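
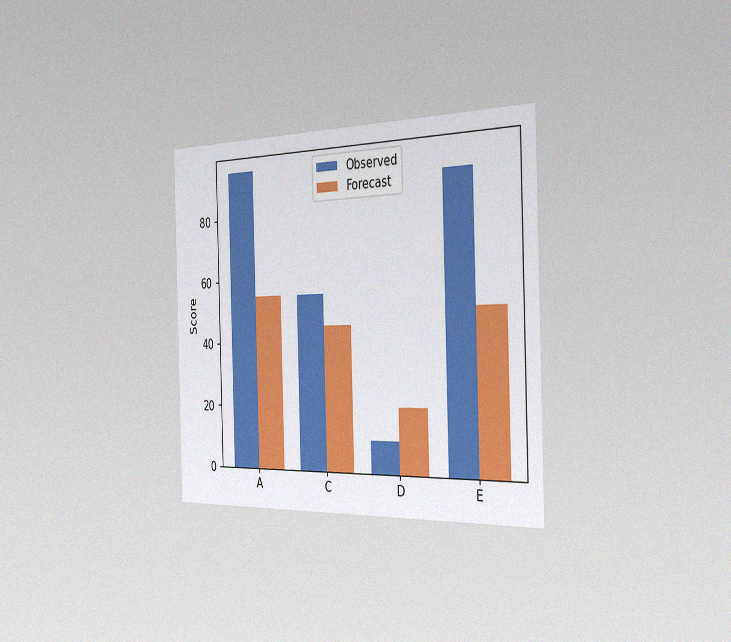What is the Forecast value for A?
The chart is viewed slightly from the right, with some photo noise. The Forecast bar at A reaches 55 on the y-axis.

55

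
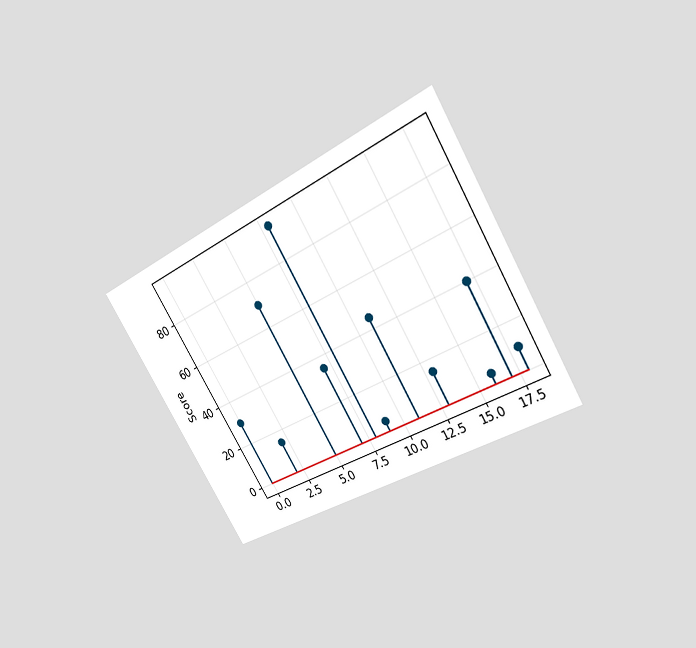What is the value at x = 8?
The chart is tilted about 30° counter-clockwise and viewed at a slight angle. The stem at x=8 reaches 95.

95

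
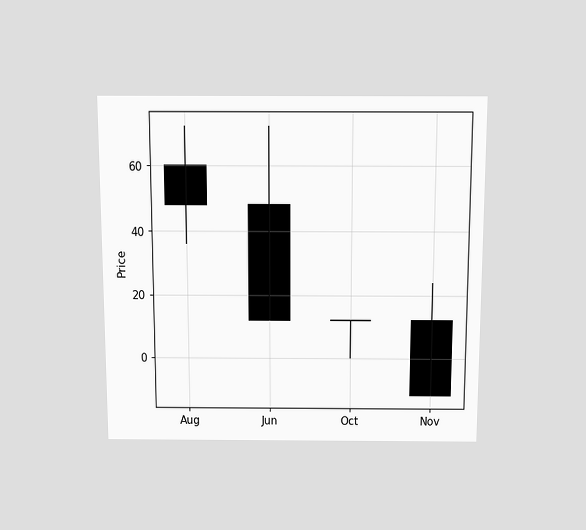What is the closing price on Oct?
The chart is viewed slightly from above. The Oct candle closes at 12.

12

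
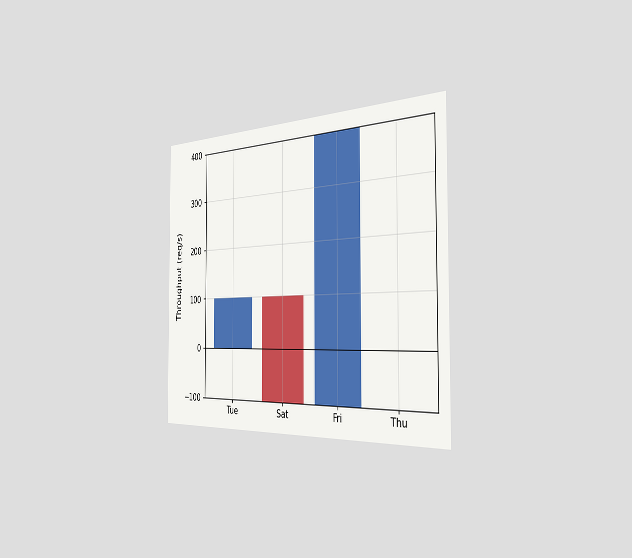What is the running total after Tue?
The chart is viewed slightly from the right. After Tue the running total reaches 100req/s.

100req/s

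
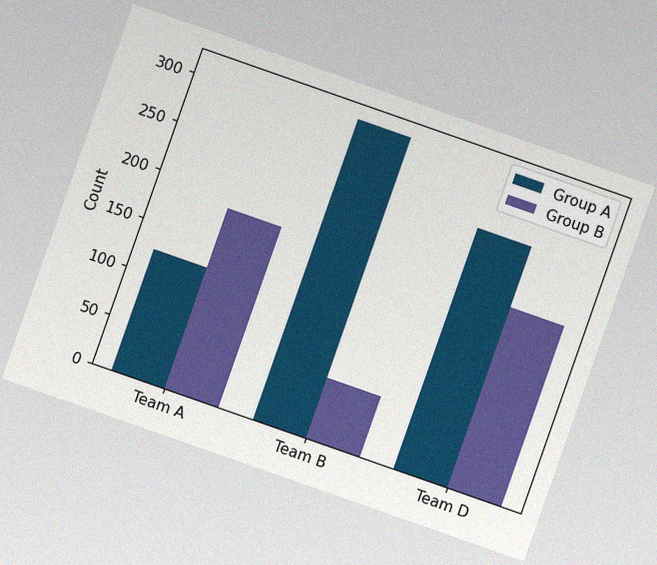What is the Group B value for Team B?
62

The chart is tilted about 19° clockwise, with some photo noise. The Group B bar at Team B reaches 62 on the y-axis.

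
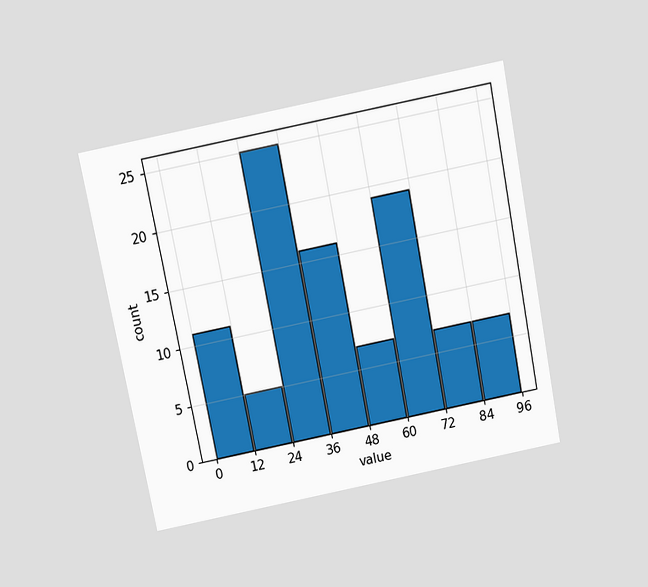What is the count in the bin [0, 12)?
The chart is tilted about 11° counter-clockwise and viewed slightly from above. The [0, 12) bin has height 11.

11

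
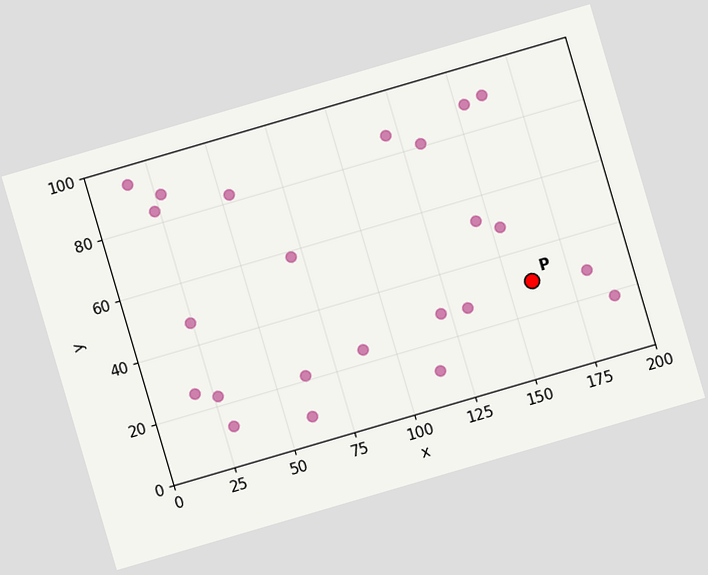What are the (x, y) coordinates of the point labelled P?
The chart is tilted about 16° counter-clockwise. Following the gridlines from P to each axis, P sits at (160, 30).

(160, 30)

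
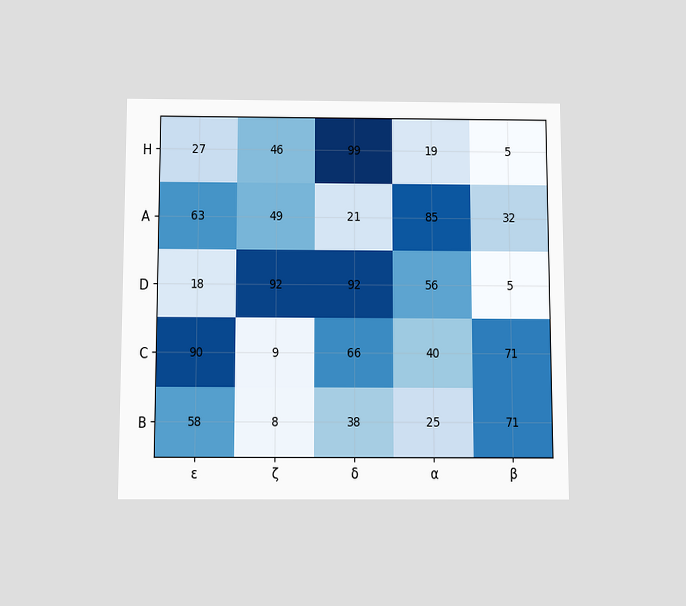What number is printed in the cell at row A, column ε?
63

The chart is viewed slightly from below. The (A, ε) cell reads 63.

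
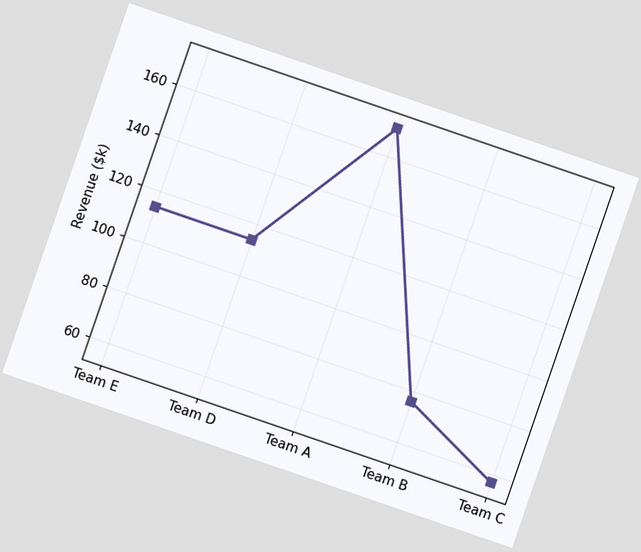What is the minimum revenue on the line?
The chart is tilted about 19° clockwise. The lowest point is at Team C, and reading across to the y-axis gives $57k.

$57k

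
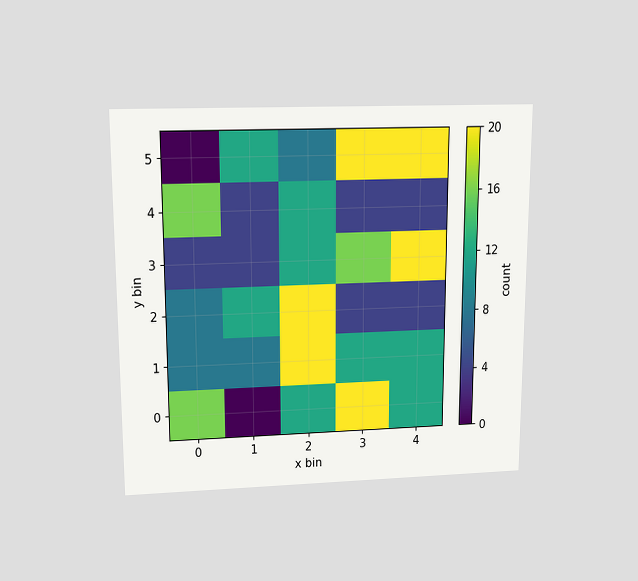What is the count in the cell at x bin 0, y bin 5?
0

The chart is viewed slightly from above. Matching the cell (0, 5) against the colorbar gives 0.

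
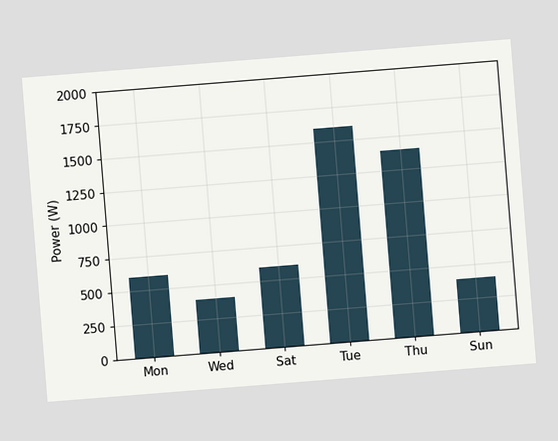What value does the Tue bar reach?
The chart is tilted about 5° counter-clockwise. Reading along the chart's y-axis, the Tue bar reaches 1600W.

1600W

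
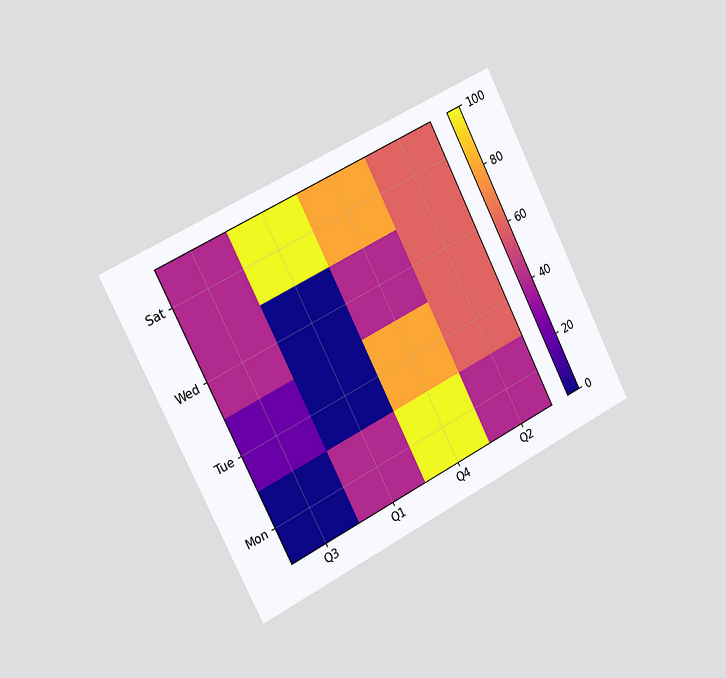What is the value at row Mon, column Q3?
The chart is tilted about 27° counter-clockwise and viewed slightly from the left. Matching cell (Mon, Q3) against the colorbar gives 0.

0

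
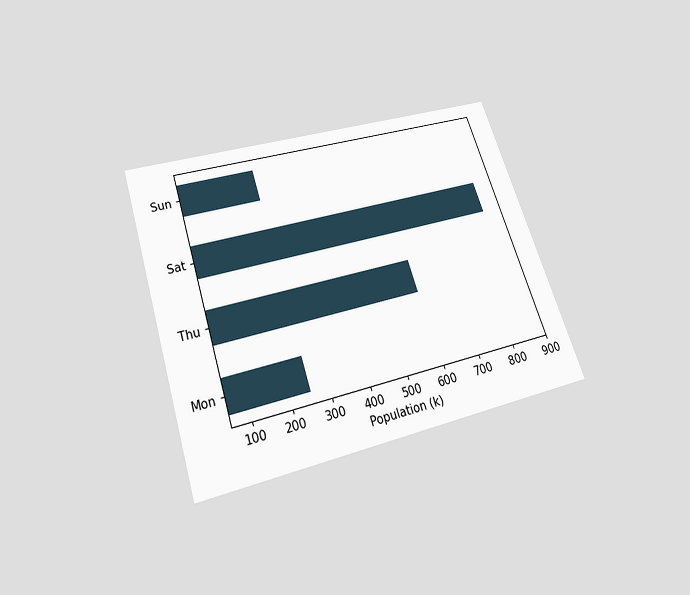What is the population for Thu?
The chart is tilted about 18° counter-clockwise and viewed slightly from below. Reading along the chart's x-axis, the Thu bar reaches 595k.

595k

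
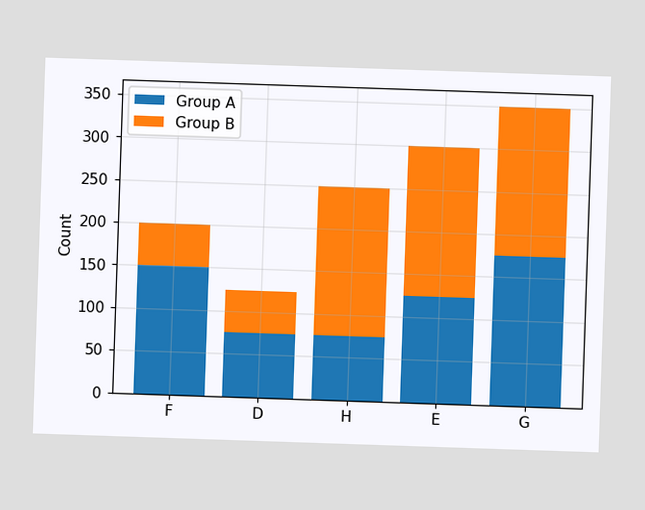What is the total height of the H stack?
250

The H stack's top reaches 250 on the y-axis.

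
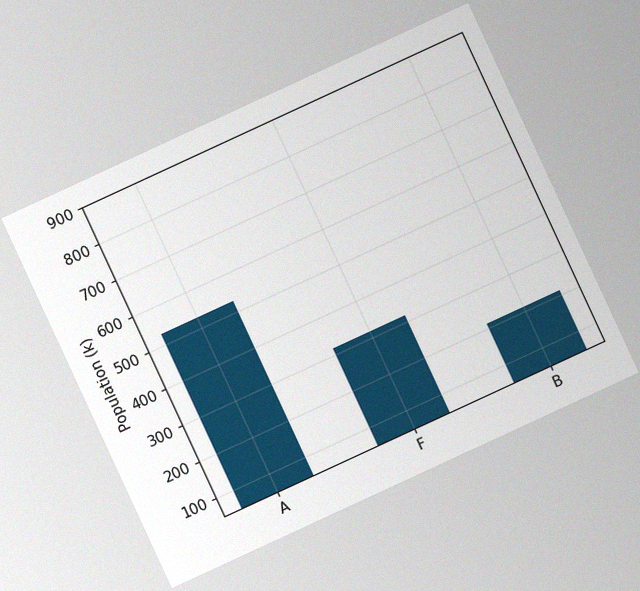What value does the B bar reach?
212k

The chart is tilted about 25° counter-clockwise, with some photo noise. Reading along the chart's y-axis, the B bar reaches 212k.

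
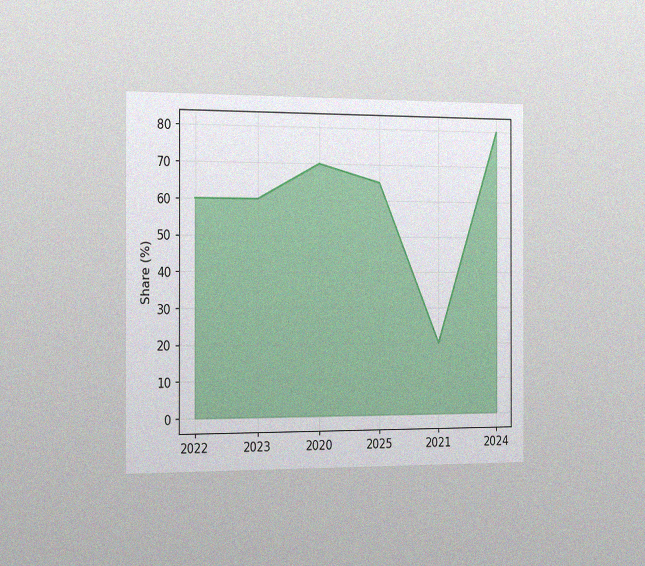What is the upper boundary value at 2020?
The chart is viewed slightly from the left, with some photo noise. At 2020 the upper boundary is at 70%.

70%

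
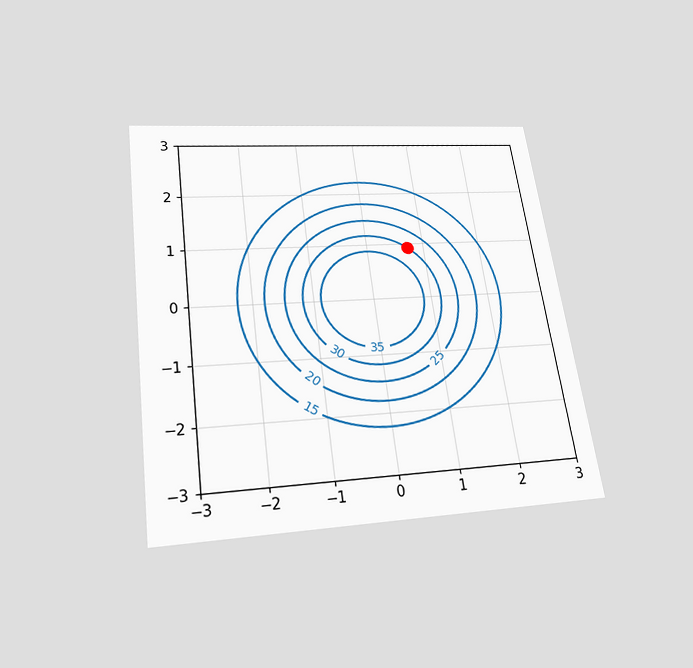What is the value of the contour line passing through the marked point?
30

The chart is tilted about 8° counter-clockwise and viewed slightly from below. The marked point sits on the contour labelled 30.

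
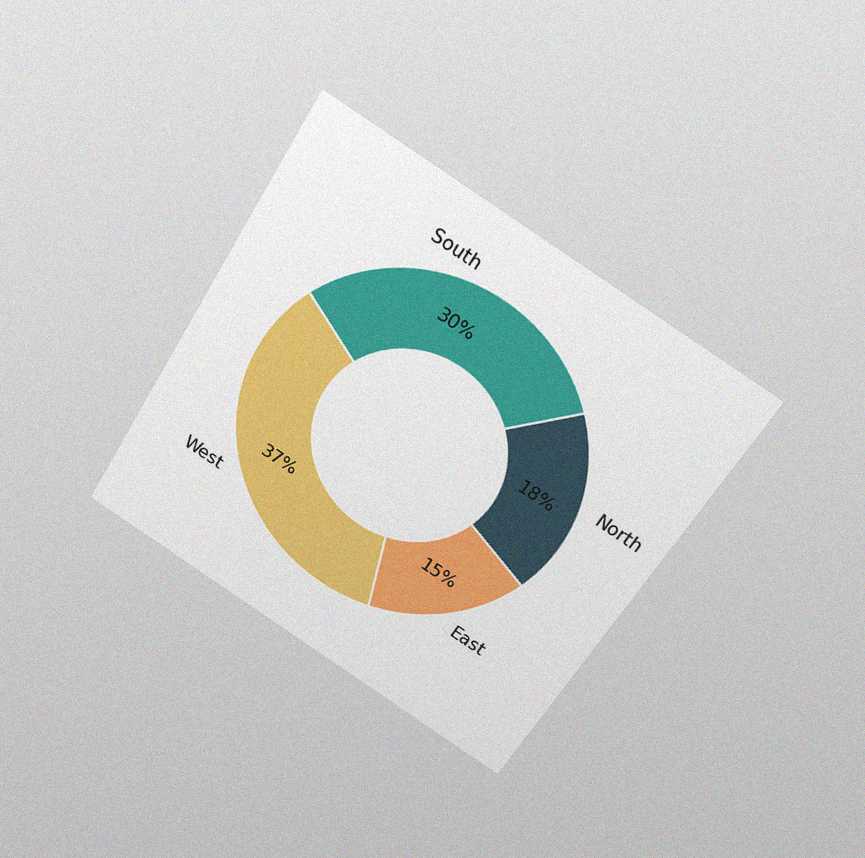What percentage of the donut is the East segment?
15%

The chart is tilted about 32° clockwise and viewed slightly from above, with some photo noise. The East segment takes up 15% of the ring.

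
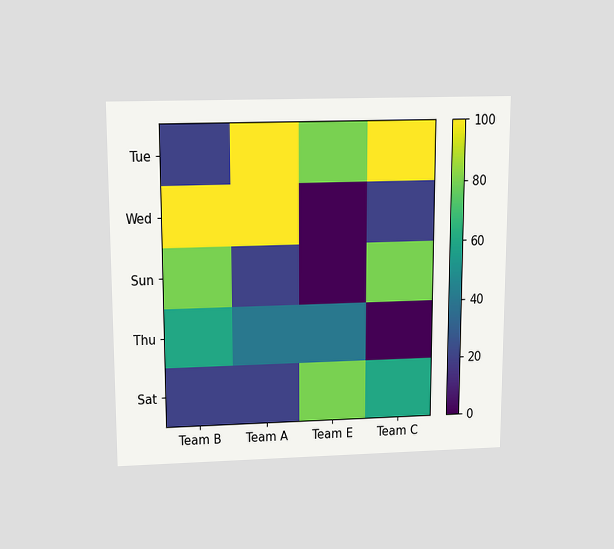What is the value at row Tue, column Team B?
20

The chart is viewed slightly from above. Matching cell (Tue, Team B) against the colorbar gives 20.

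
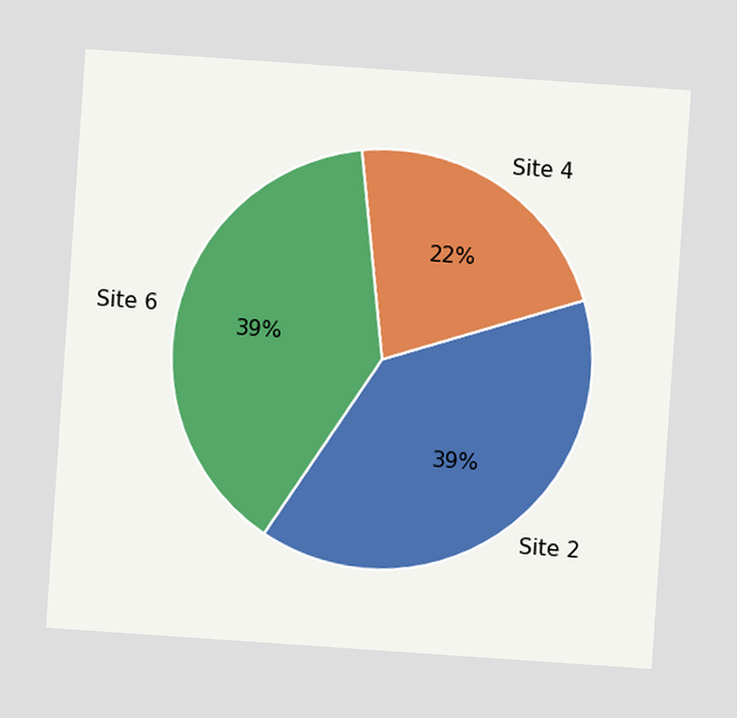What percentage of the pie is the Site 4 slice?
22%

The chart is tilted about 4° clockwise. The Site 4 slice takes up 22% of the pie.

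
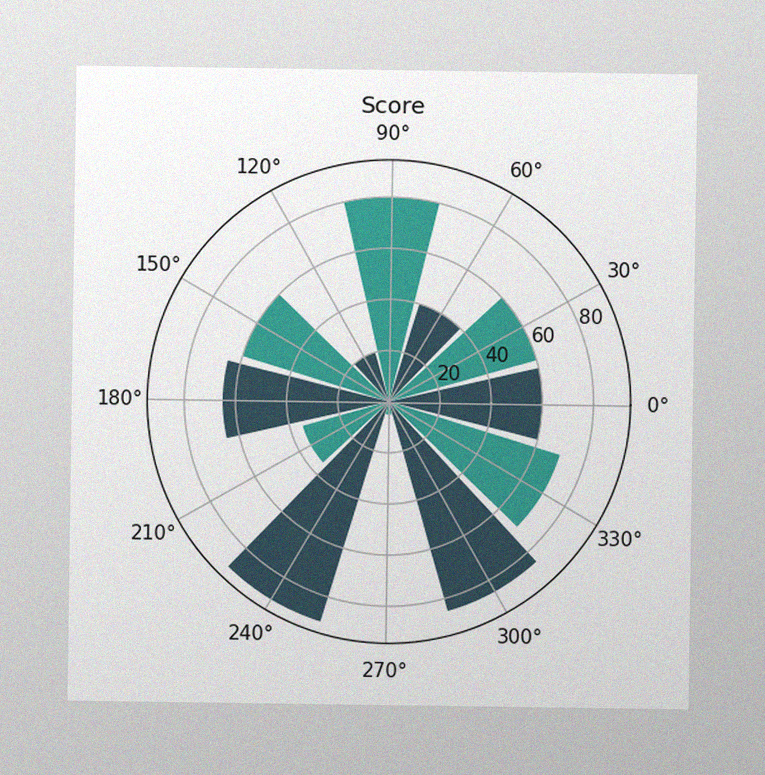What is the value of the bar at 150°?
The image has some photo noise and uneven lighting. The bar at 150° reaches 60 on the radial axis.

60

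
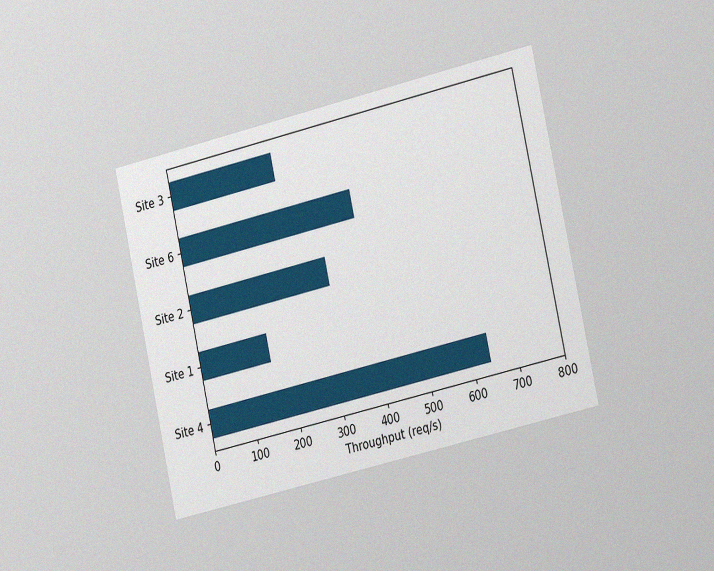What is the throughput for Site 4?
The chart is tilted about 13° counter-clockwise and viewed slightly from the right, with some photo noise. Reading along the chart's x-axis, the Site 4 bar reaches 640req/s.

640req/s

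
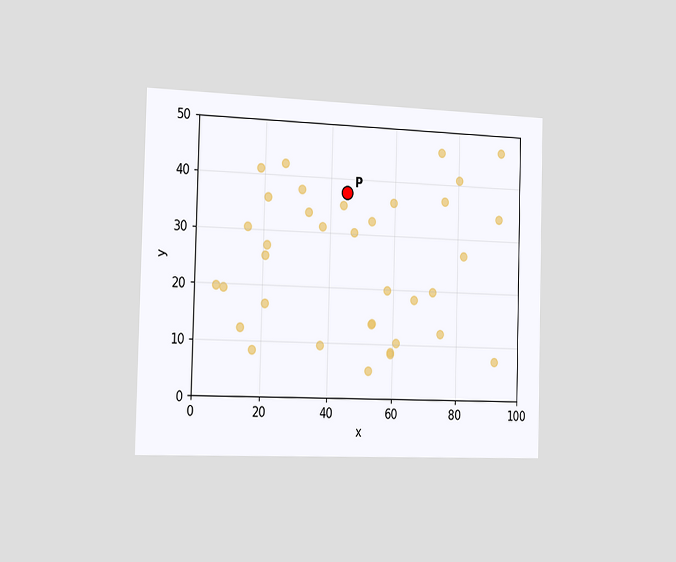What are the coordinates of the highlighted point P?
The chart is viewed slightly from the left. Following the gridlines from P to each axis, P sits at (45, 37.5).

(45, 37.5)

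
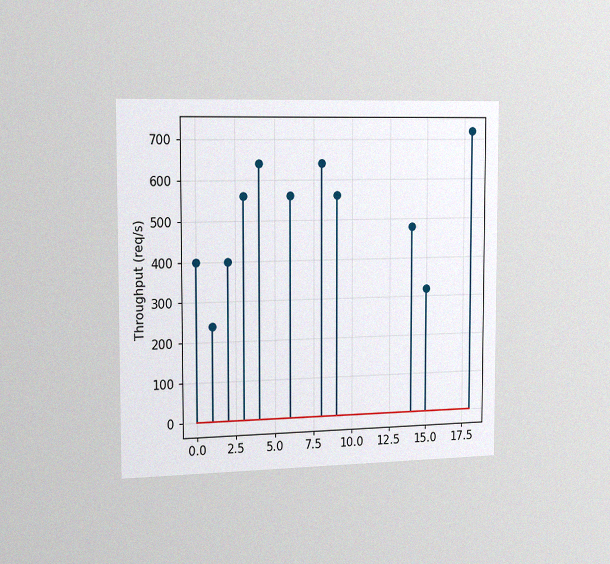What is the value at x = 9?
560req/s

The chart is viewed slightly from the left, with some photo noise. The stem at x=9 reaches 560req/s.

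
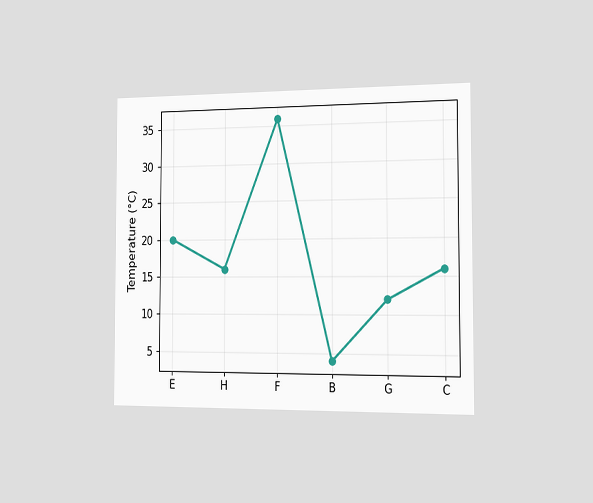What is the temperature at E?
20°C

The chart is viewed slightly from the right. At E, the line is at 20°C.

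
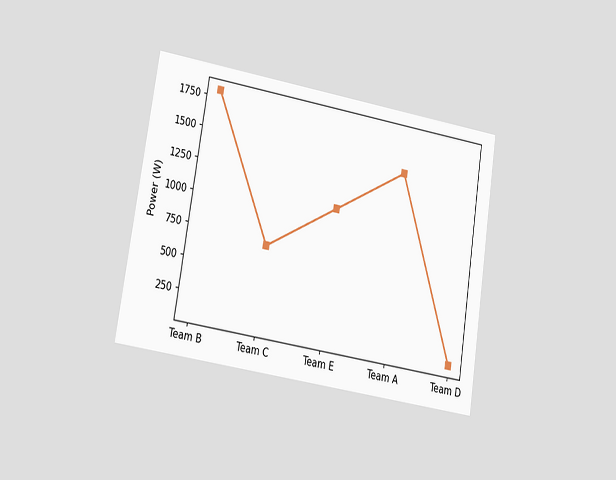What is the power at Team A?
The chart is tilted about 9° clockwise and viewed at a slight angle. At Team A, the line is at 1500W.

1500W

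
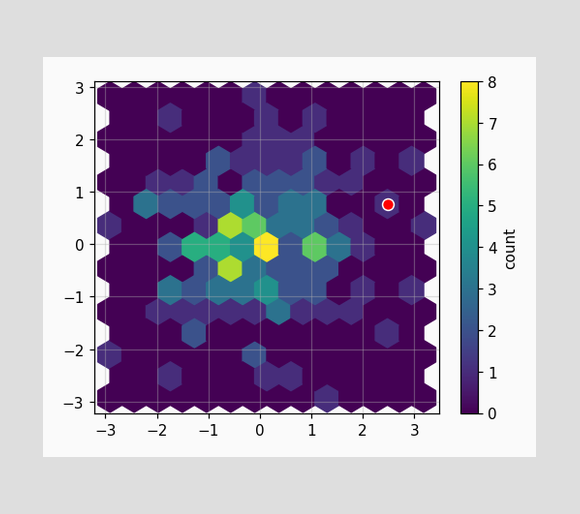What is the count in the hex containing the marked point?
The marked hex reads 1 on the colorbar.

1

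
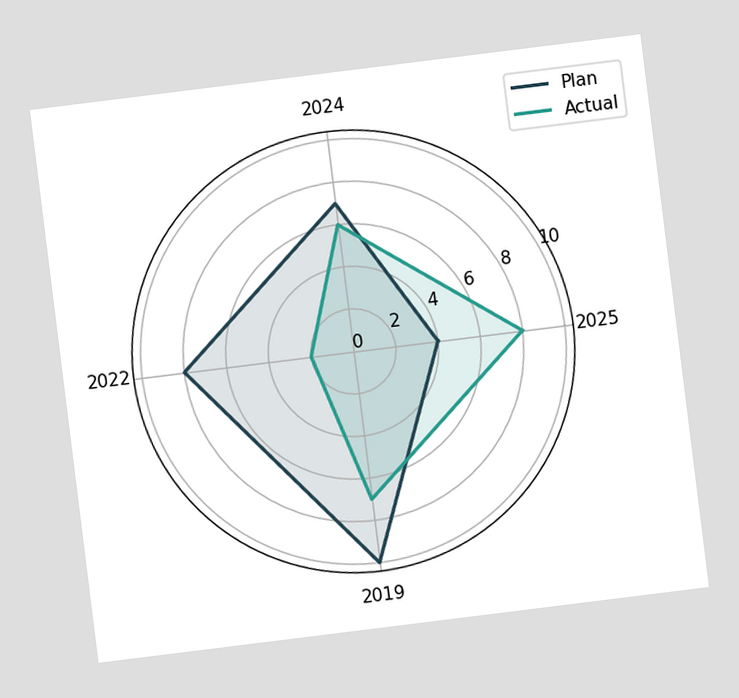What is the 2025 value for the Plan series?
The chart is tilted about 7° counter-clockwise. On the 2025 axis, Plan reaches 4.

4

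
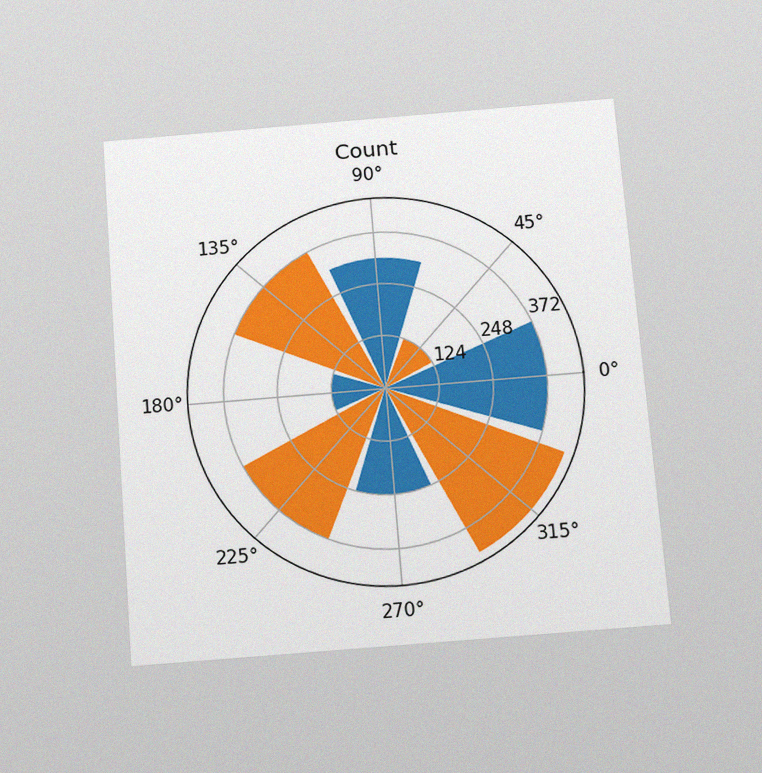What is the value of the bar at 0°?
372

The chart is tilted about 5° counter-clockwise and viewed slightly from below, with some photo noise. The bar at 0° reaches 372 on the radial axis.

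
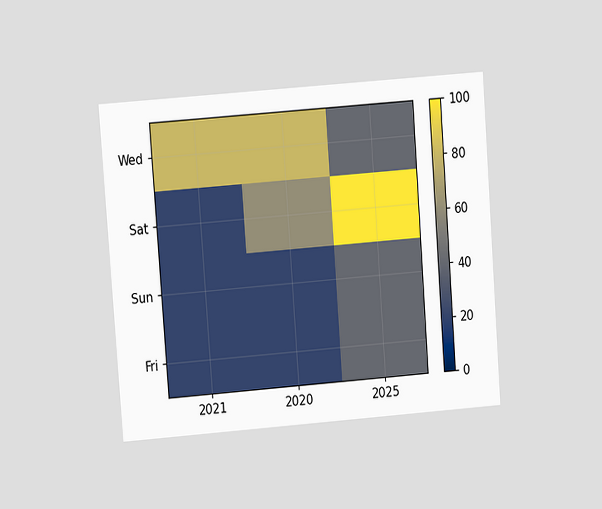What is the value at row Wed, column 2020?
The chart is tilted about 4° counter-clockwise and viewed at a slight angle. Matching cell (Wed, 2020) against the colorbar gives 80.

80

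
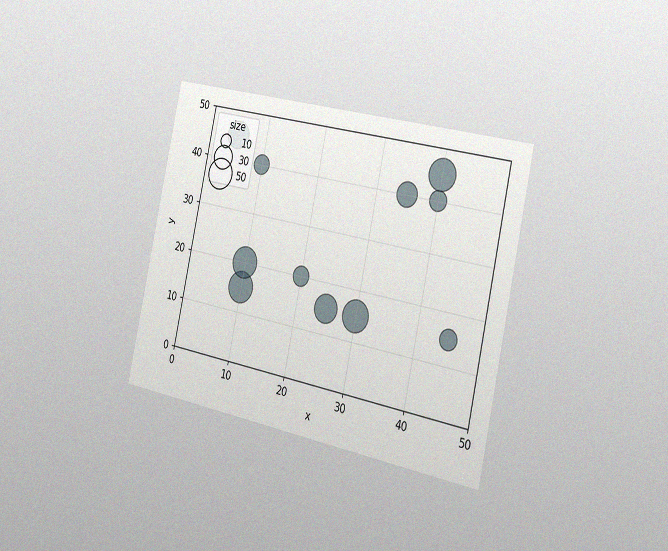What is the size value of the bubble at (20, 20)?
The chart is tilted about 12° clockwise and viewed slightly from the right, with some photo noise. Matching the bubble at (20, 20) against the size legend gives 20.

20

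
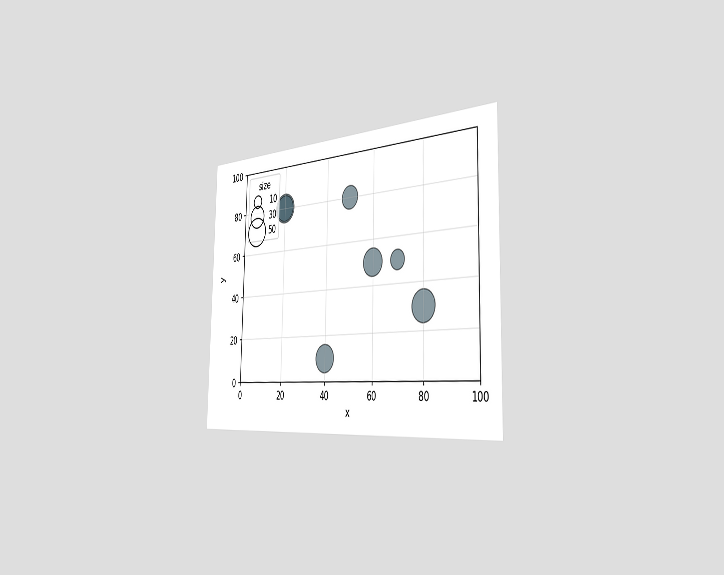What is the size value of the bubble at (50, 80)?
30

The chart is viewed slightly from the right. Matching the bubble at (50, 80) against the size legend gives 30.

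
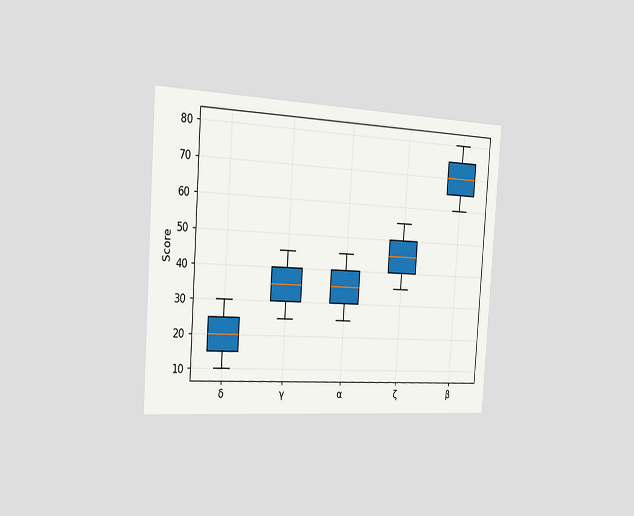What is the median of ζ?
The chart is tilted about 4° clockwise and viewed slightly from the left. The median line in the ζ box sits at 45.

45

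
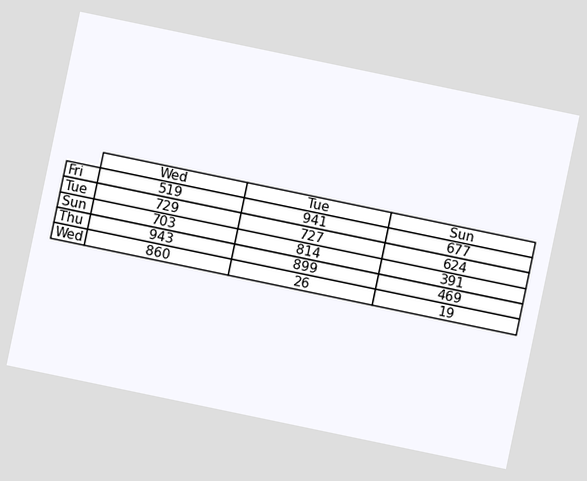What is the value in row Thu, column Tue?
899

The chart is tilted about 12° clockwise. The (Thu, Tue) cell reads 899.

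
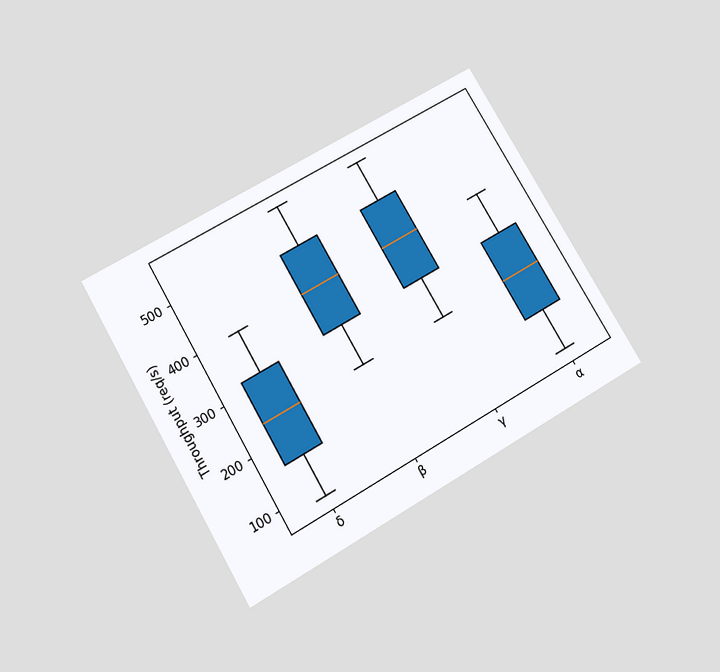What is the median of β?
The chart is tilted about 30° counter-clockwise and viewed slightly from below. The median line in the β box sits at 400req/s.

400req/s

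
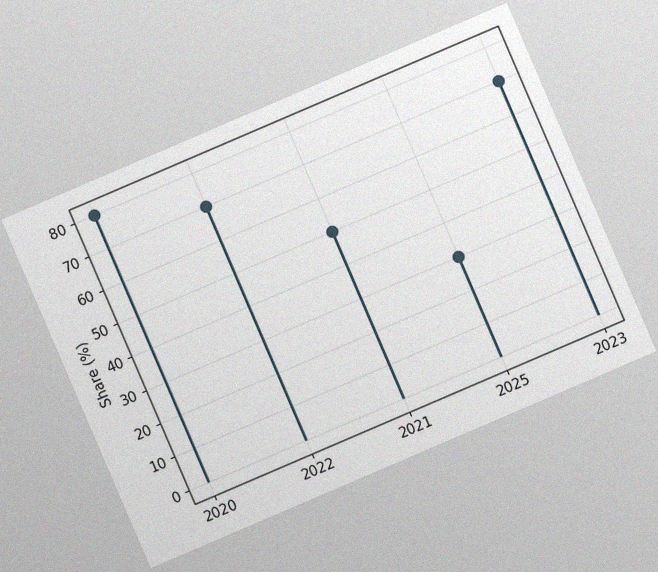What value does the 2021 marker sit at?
50%

The chart is tilted about 23° counter-clockwise, with some photo noise. The 2021 marker sits at 50%.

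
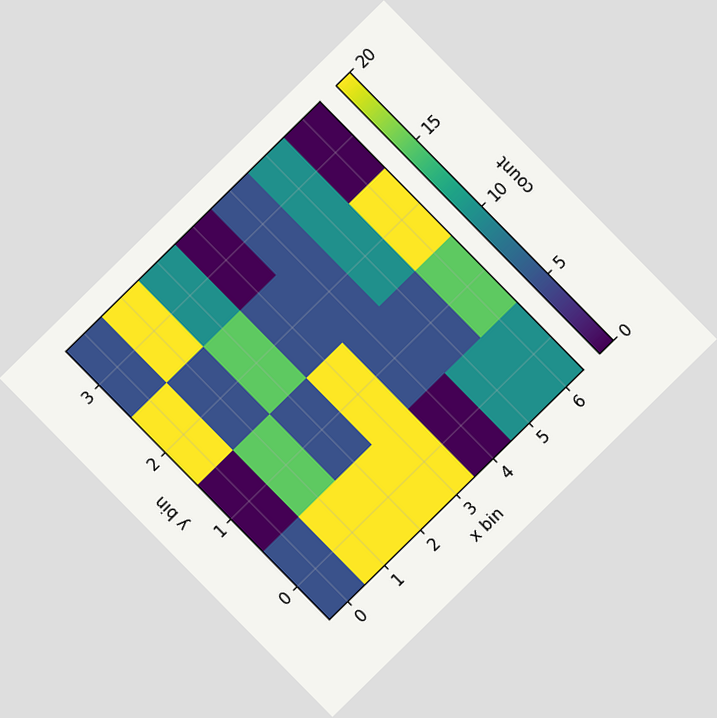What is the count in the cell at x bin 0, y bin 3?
5

The chart is tilted about 45° counter-clockwise. Matching the cell (0, 3) against the colorbar gives 5.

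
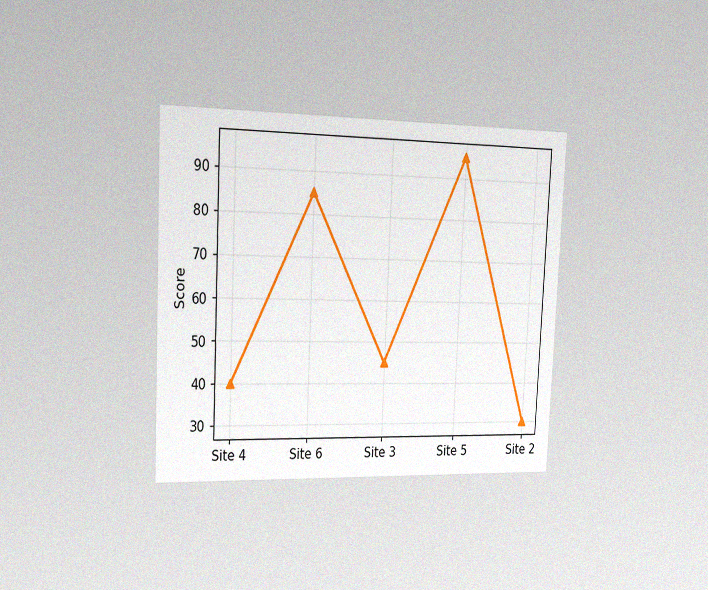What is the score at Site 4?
40

The chart is tilted about 3° clockwise and viewed slightly from the left, with some photo noise. At Site 4, the line is at 40.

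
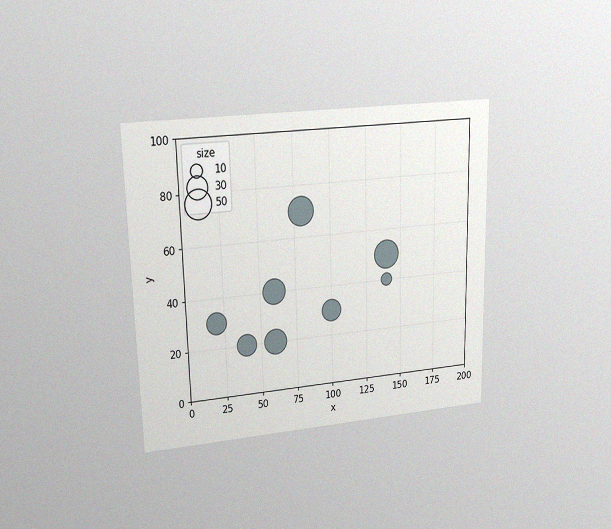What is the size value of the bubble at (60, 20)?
The chart is viewed at a slight angle, with some photo noise. Matching the bubble at (60, 20) against the size legend gives 40.

40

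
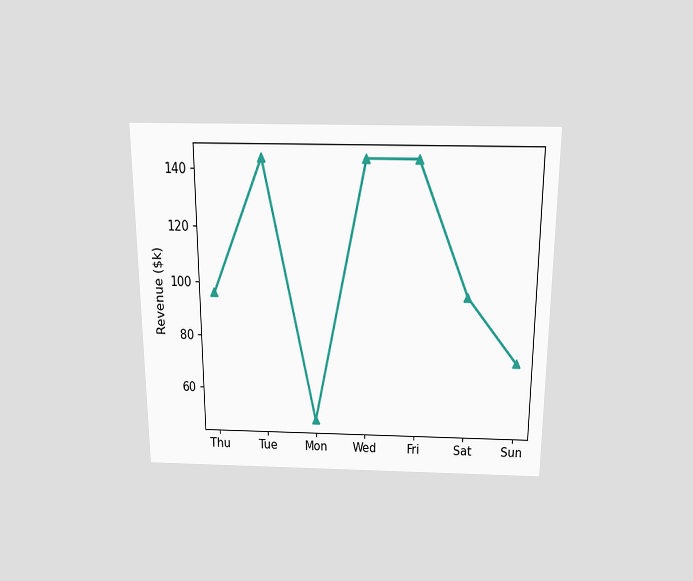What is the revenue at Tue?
$144k

The chart is viewed slightly from above. At Tue, the line is at $144k.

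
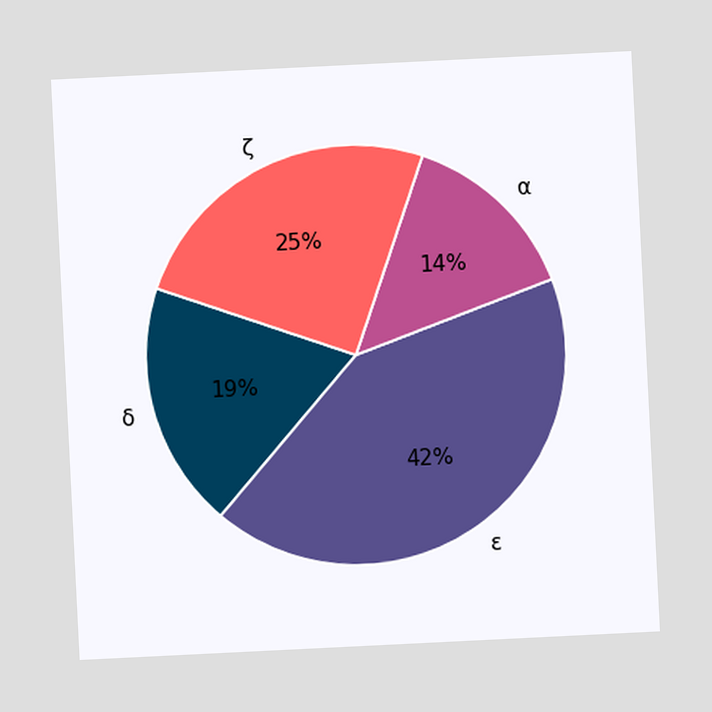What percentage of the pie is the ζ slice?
The chart is tilted about 3° counter-clockwise. The ζ slice takes up 25% of the pie.

25%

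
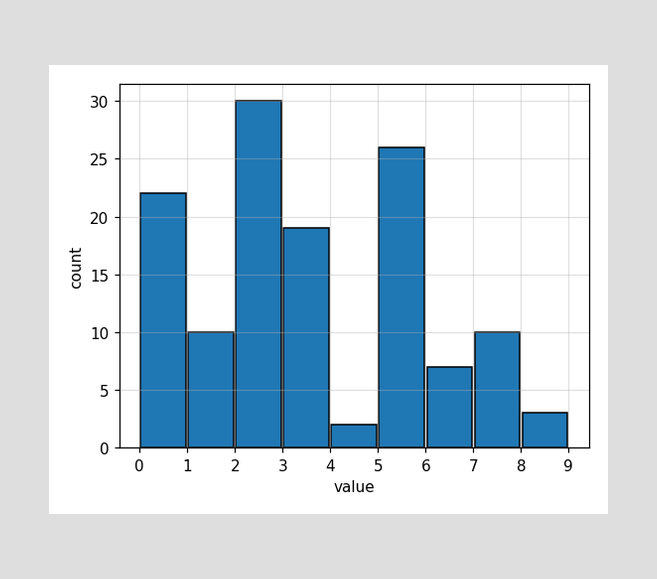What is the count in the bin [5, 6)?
The [5, 6) bin has height 26.

26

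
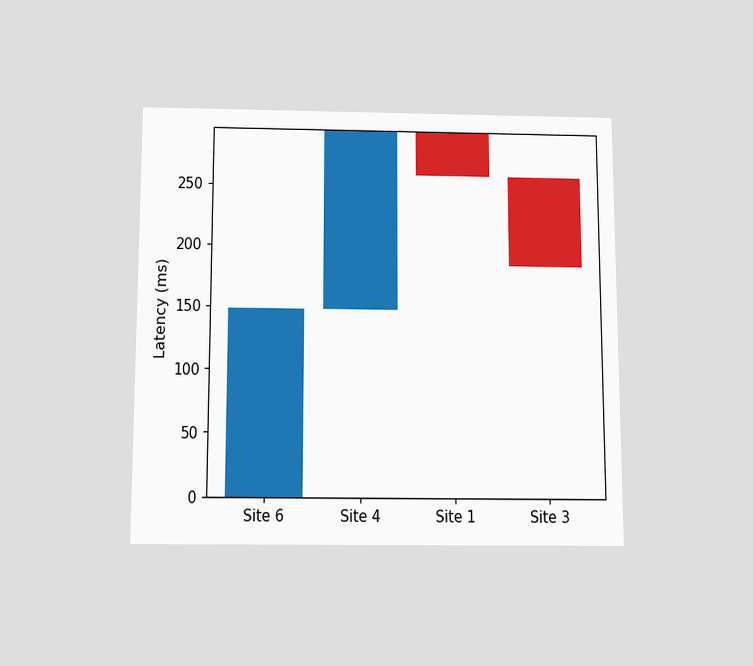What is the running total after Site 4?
296ms

The chart is viewed slightly from below. After Site 4 the running total reaches 296ms.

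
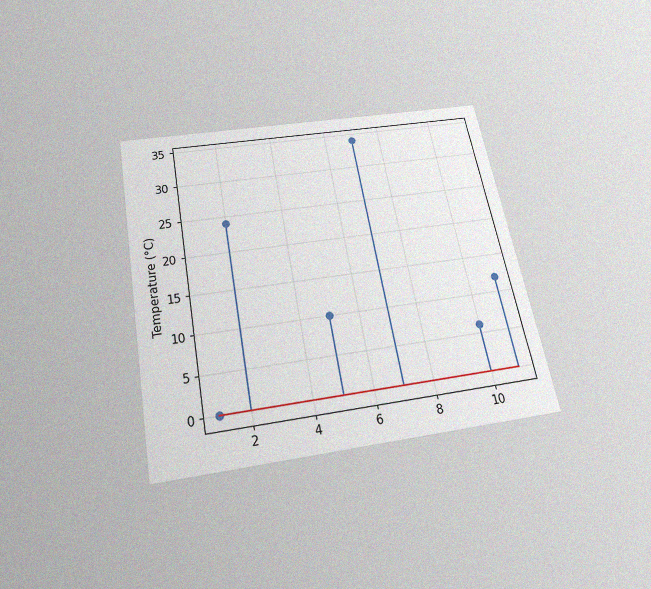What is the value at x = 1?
The chart is tilted about 11° counter-clockwise and viewed slightly from below, with some photo noise. The stem at x=1 reaches 0°C.

0°C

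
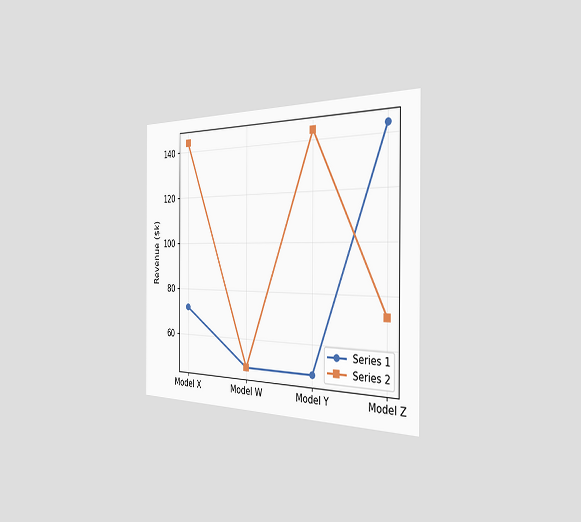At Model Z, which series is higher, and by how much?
The chart is viewed slightly from the right. At Model Z, Series 1 sits above the other line by $72k.

Series 1, by $72k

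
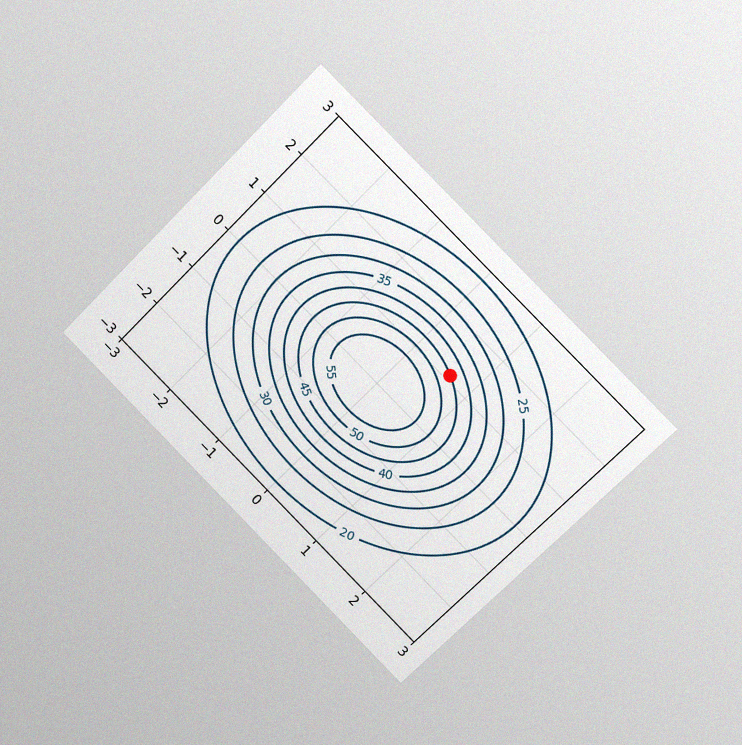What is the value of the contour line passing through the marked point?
The chart is tilted about 45° clockwise and viewed slightly from the right, with some photo noise. The marked point sits on the contour labelled 45.

45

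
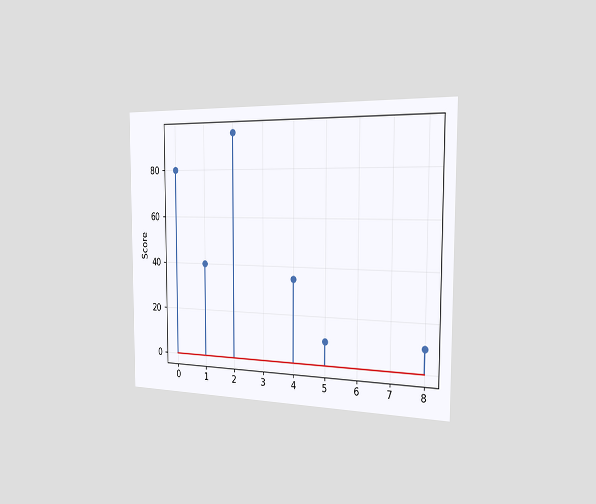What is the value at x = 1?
40

The chart is viewed slightly from the right. The stem at x=1 reaches 40.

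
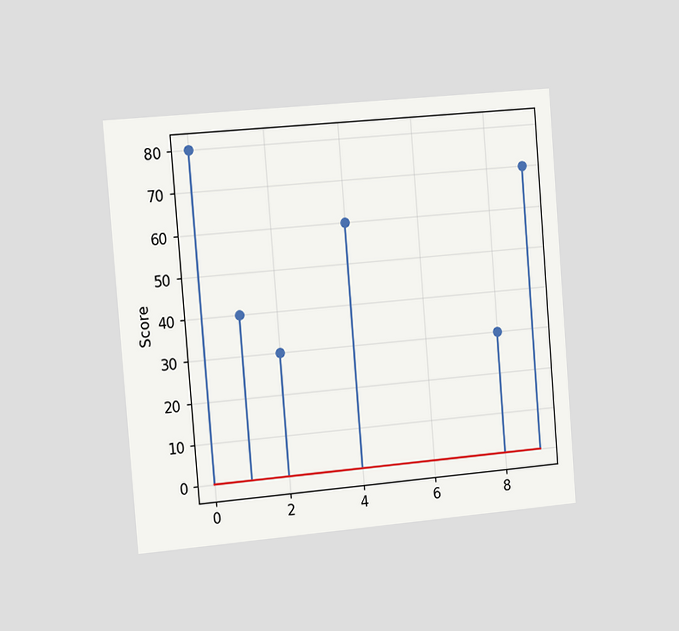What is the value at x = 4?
The chart is tilted about 5° counter-clockwise and viewed slightly from the left. The stem at x=4 reaches 60.

60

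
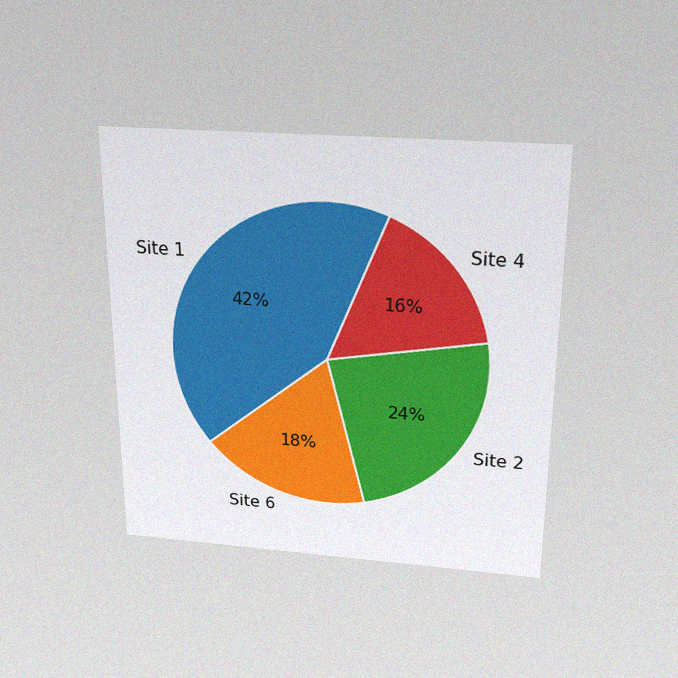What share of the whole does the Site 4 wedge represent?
16%

The chart is viewed slightly from above, with some photo noise. The Site 4 slice takes up 16% of the pie.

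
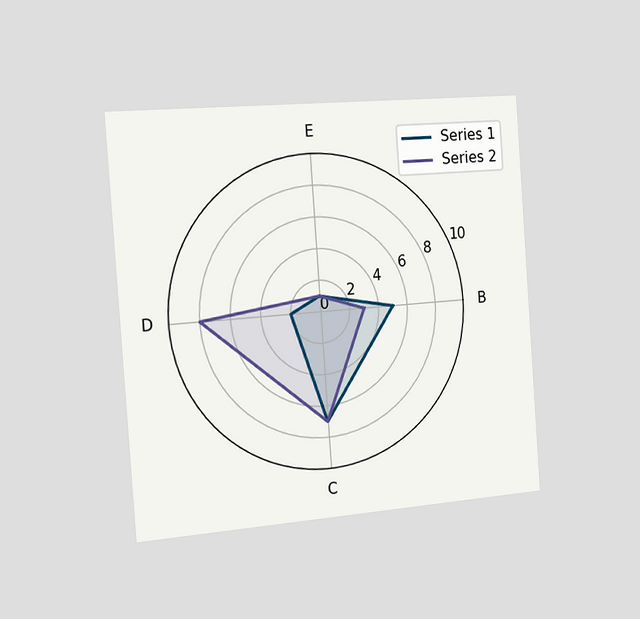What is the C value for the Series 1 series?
The chart is tilted about 4° counter-clockwise and viewed slightly from the left. On the C axis, Series 1 reaches 7.

7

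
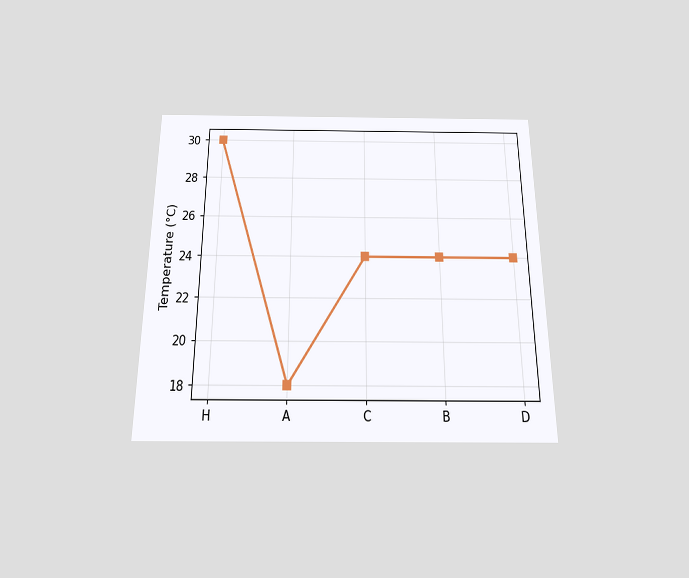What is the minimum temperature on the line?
18°C

The chart is viewed slightly from below. The lowest point is at A, and reading across to the y-axis gives 18°C.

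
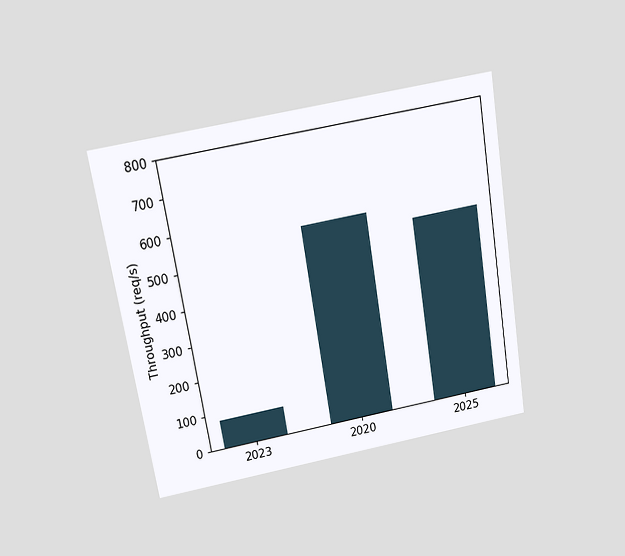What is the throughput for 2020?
560req/s

The chart is tilted about 9° counter-clockwise and viewed slightly from above. Reading along the chart's y-axis, the 2020 bar reaches 560req/s.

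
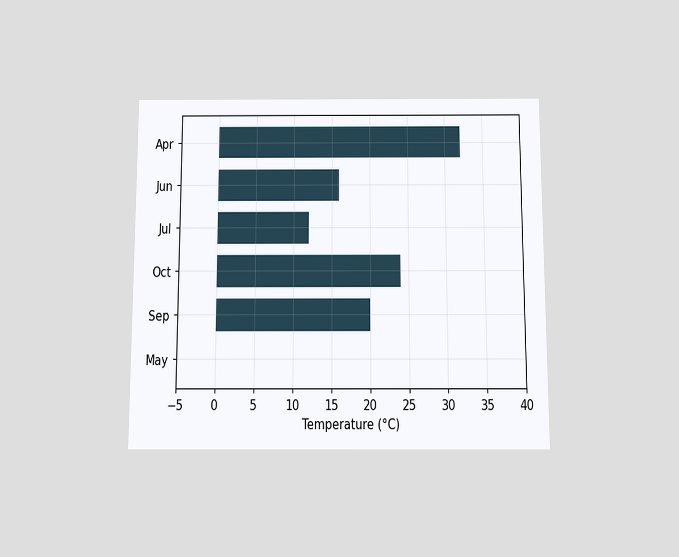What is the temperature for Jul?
The chart is viewed slightly from below. Reading along the chart's x-axis, the Jul bar reaches 12°C.

12°C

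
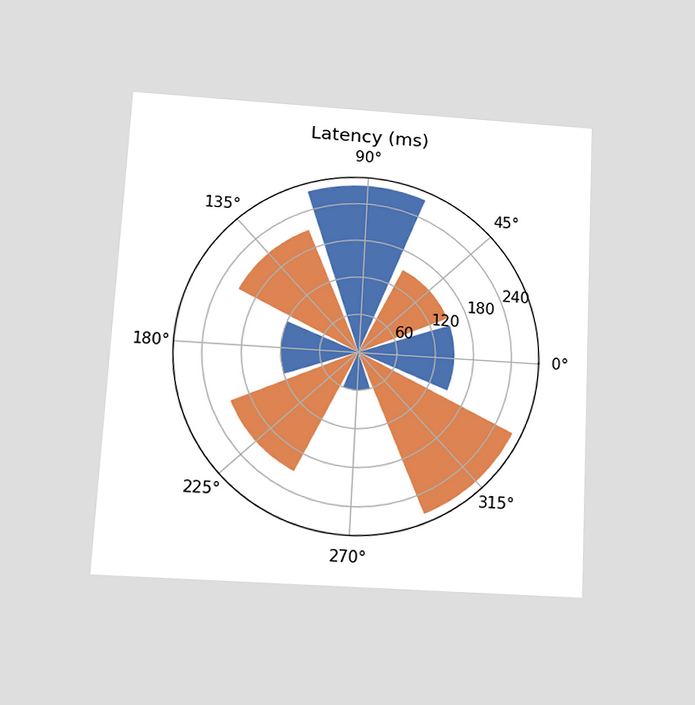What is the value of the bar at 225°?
The chart is tilted about 3° clockwise and viewed slightly from below. The bar at 225° reaches 210ms on the radial axis.

210ms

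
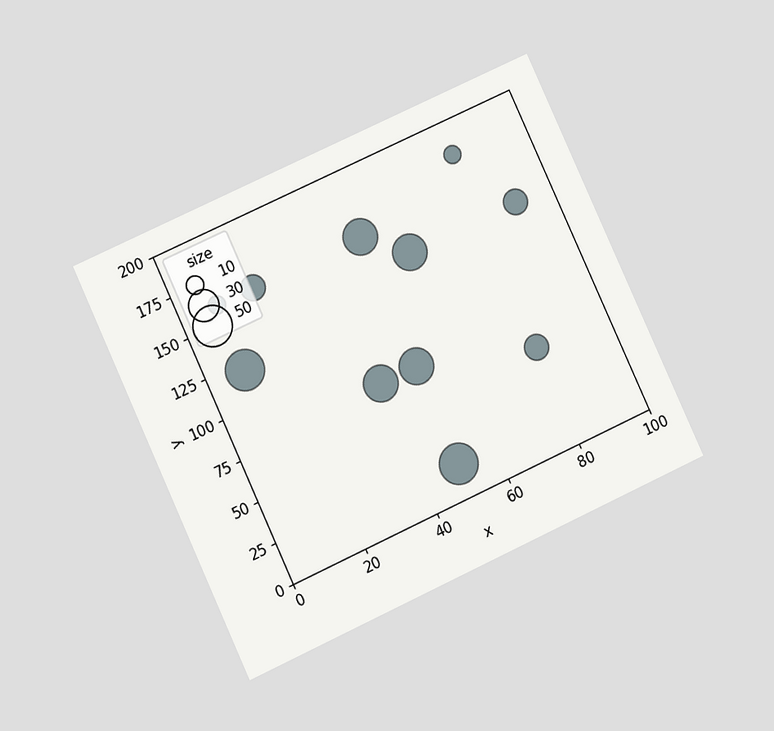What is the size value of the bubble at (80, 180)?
10

The chart is tilted about 25° counter-clockwise and viewed at a slight angle. Matching the bubble at (80, 180) against the size legend gives 10.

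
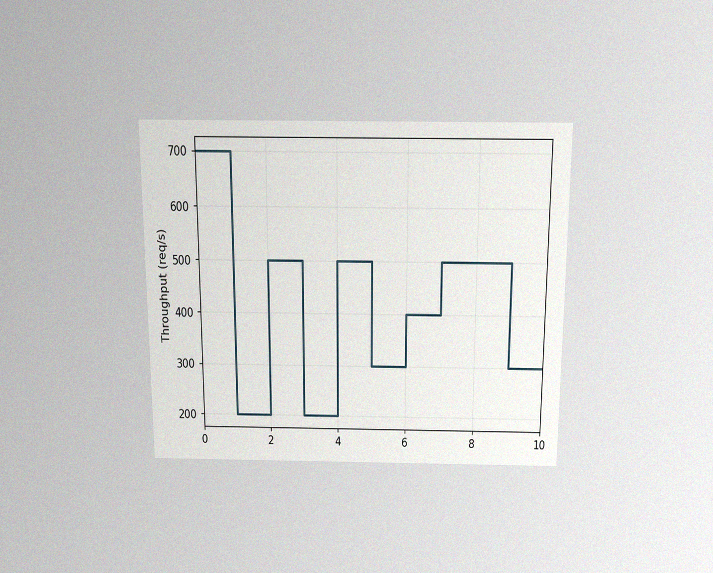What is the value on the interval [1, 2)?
200req/s

The chart is viewed slightly from above, with some photo noise. On [1, 2) the step sits at 200req/s.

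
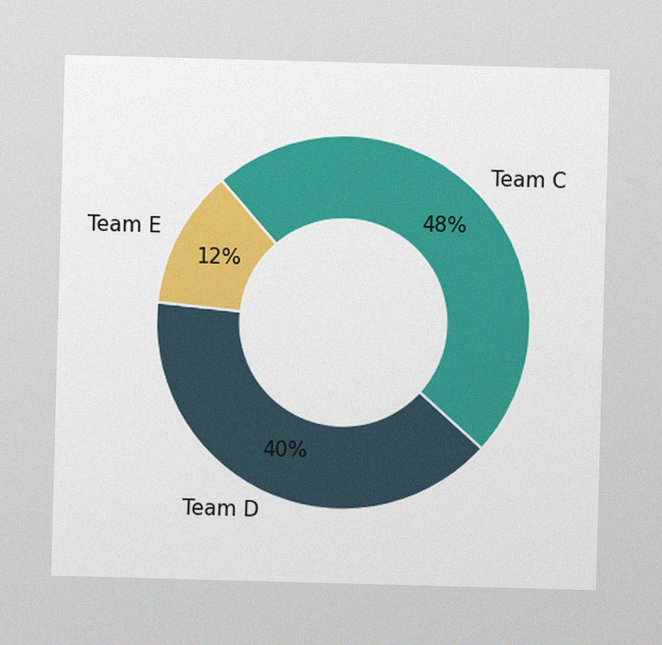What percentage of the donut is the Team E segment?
12%

The image has some photo noise and uneven lighting. The Team E segment takes up 12% of the ring.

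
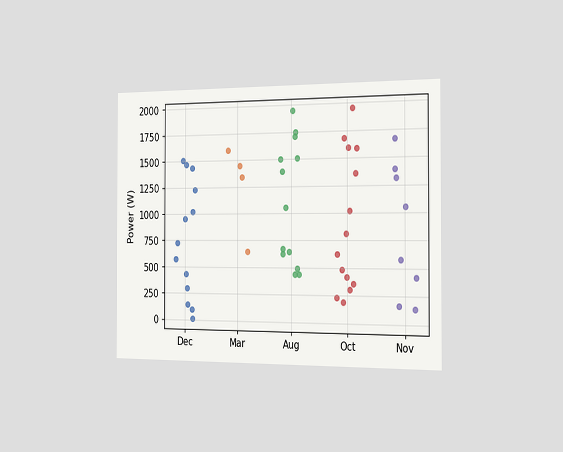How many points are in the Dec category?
The chart is viewed slightly from the right. Counting the markers in the Dec column gives 13.

13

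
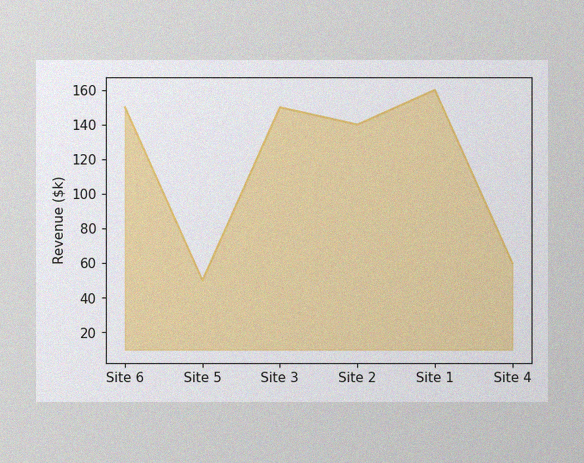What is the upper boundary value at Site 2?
$140k

The image has some photo noise and uneven lighting. At Site 2 the upper boundary is at $140k.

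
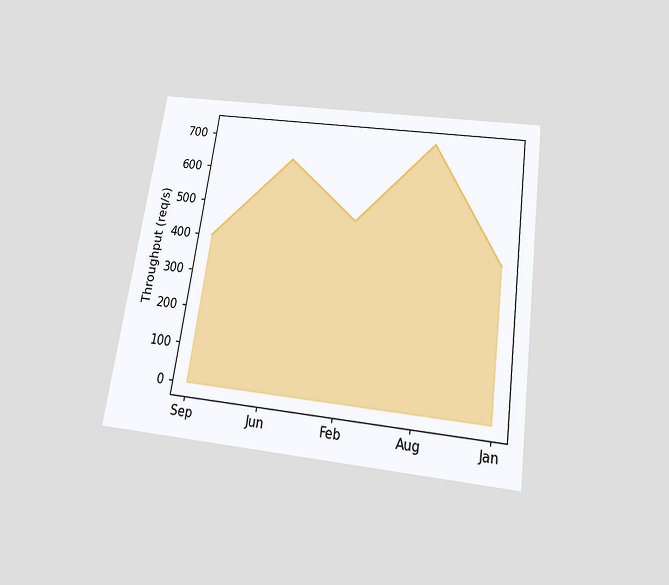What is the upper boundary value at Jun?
640req/s

The chart is tilted about 8° clockwise and viewed slightly from below. At Jun the upper boundary is at 640req/s.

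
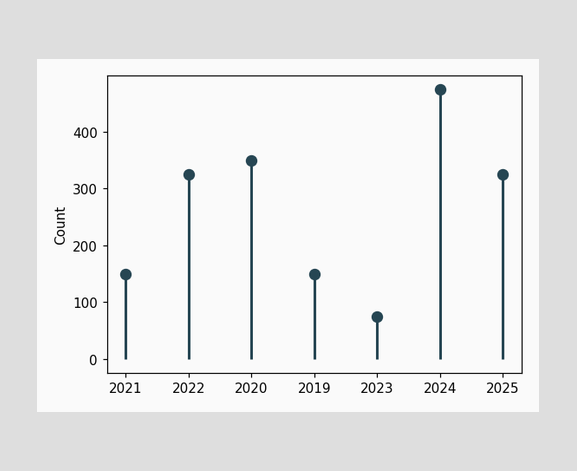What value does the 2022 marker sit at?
The 2022 marker sits at 325.

325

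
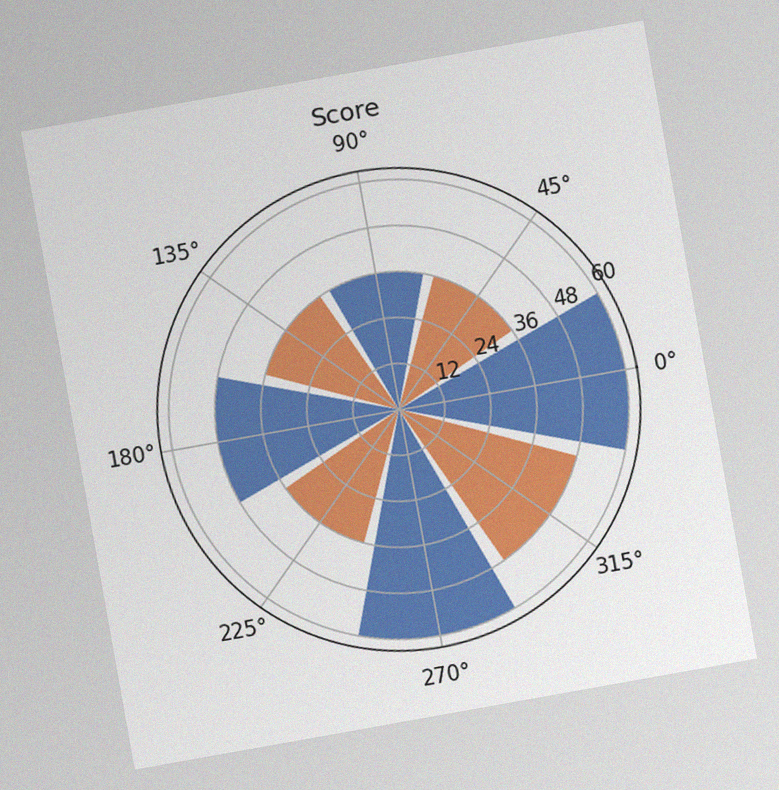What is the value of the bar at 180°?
The chart is tilted about 10° counter-clockwise, with some photo noise. The bar at 180° reaches 48 on the radial axis.

48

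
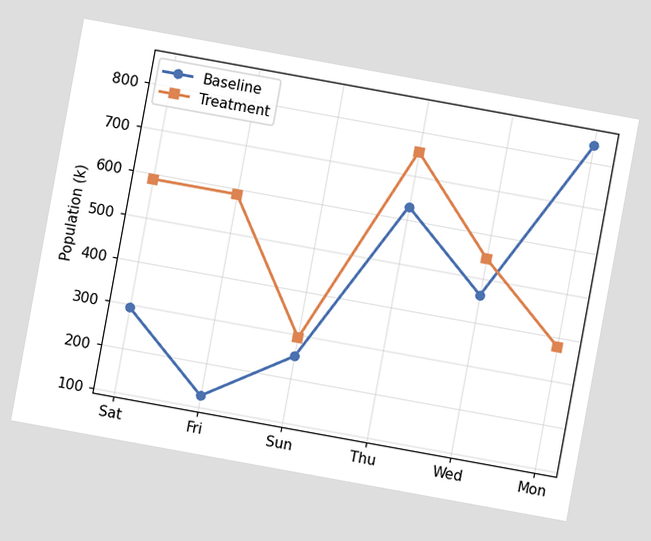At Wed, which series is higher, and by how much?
Treatment, by 84k

The chart is tilted about 10° clockwise. At Wed, Treatment sits above the other line by 84k.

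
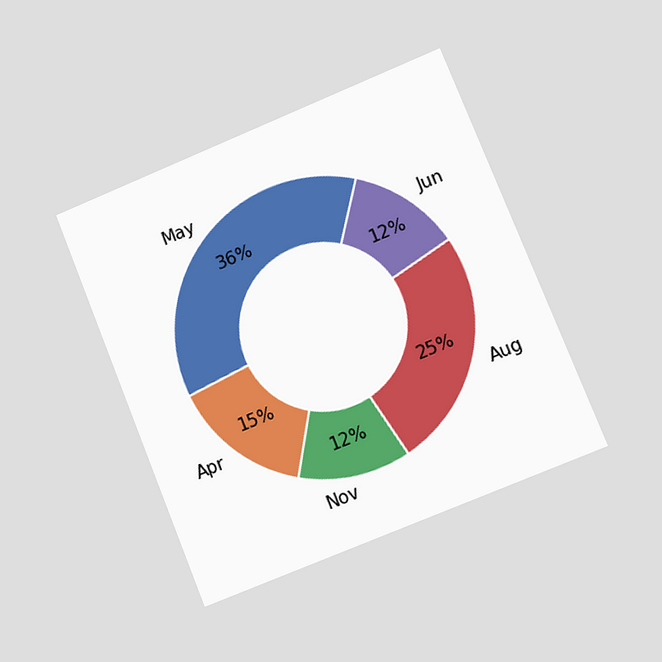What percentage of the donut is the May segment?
The chart is tilted about 22° counter-clockwise and viewed slightly from the right. The May segment takes up 36% of the ring.

36%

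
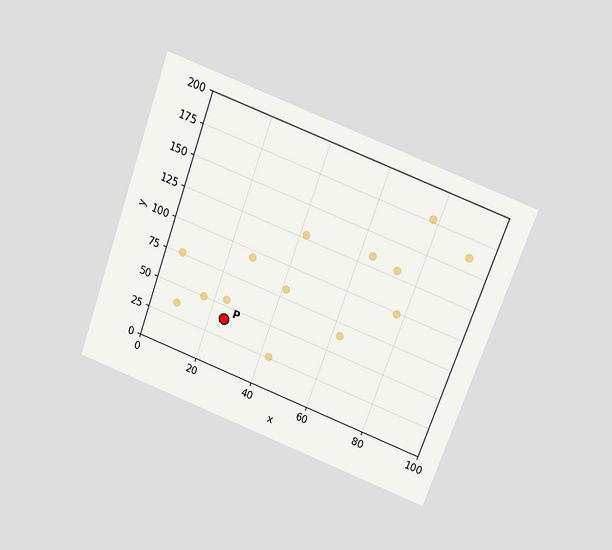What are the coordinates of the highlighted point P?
(25, 40)

The chart is tilted about 20° clockwise and viewed slightly from above. Following the gridlines from P to each axis, P sits at (25, 40).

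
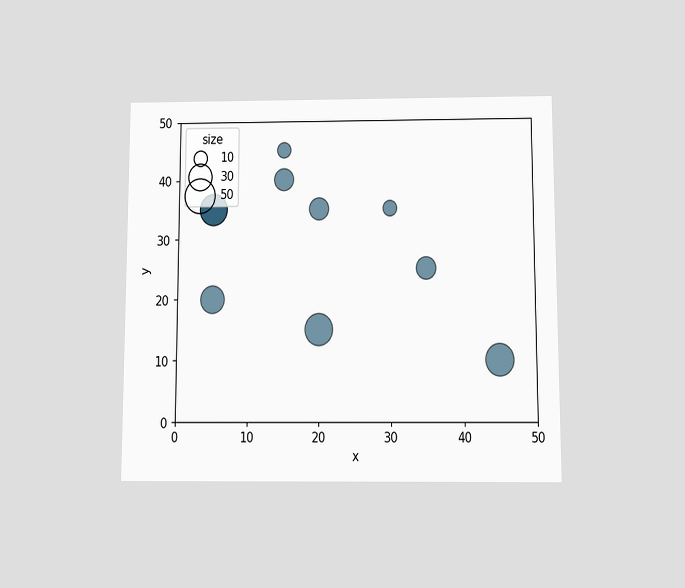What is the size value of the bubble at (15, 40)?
20

The chart is viewed slightly from below. Matching the bubble at (15, 40) against the size legend gives 20.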